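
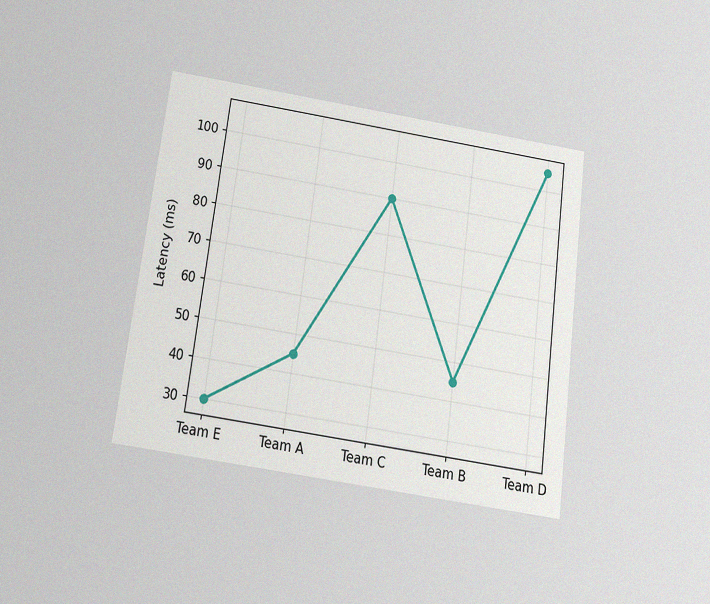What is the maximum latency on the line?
The chart is tilted about 7° clockwise and viewed slightly from below, with some photo noise. The highest point is at Team D, and reading across to the y-axis gives 105ms.

105ms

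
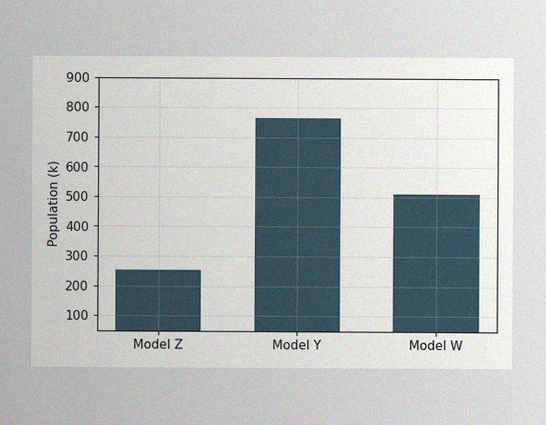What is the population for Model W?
The image has some photo noise and uneven lighting. Reading along the chart's y-axis, the Model W bar reaches 510k.

510k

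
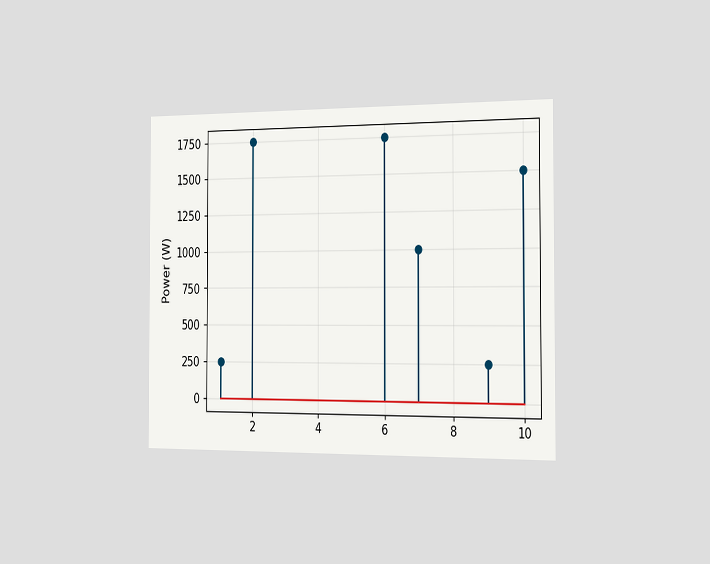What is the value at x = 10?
1500W

The chart is viewed slightly from the right. The stem at x=10 reaches 1500W.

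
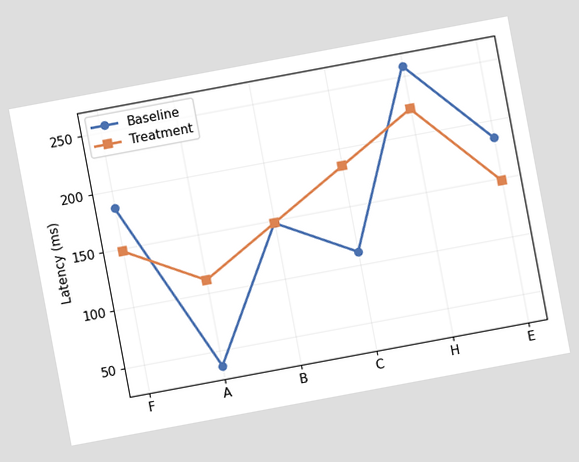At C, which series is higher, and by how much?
Treatment, by 74ms

The chart is tilted about 11° counter-clockwise. At C, Treatment sits above the other line by 74ms.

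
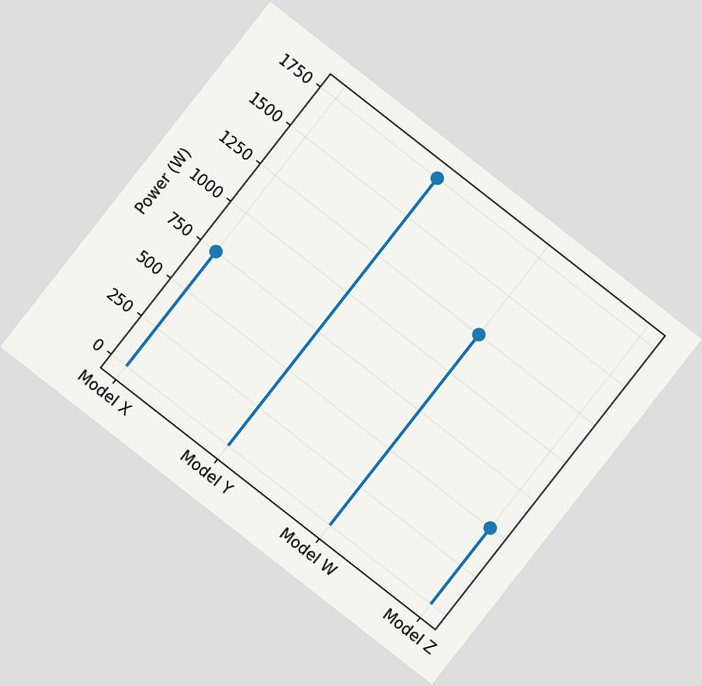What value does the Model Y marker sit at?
1750W

The chart is tilted about 38° clockwise. The Model Y marker sits at 1750W.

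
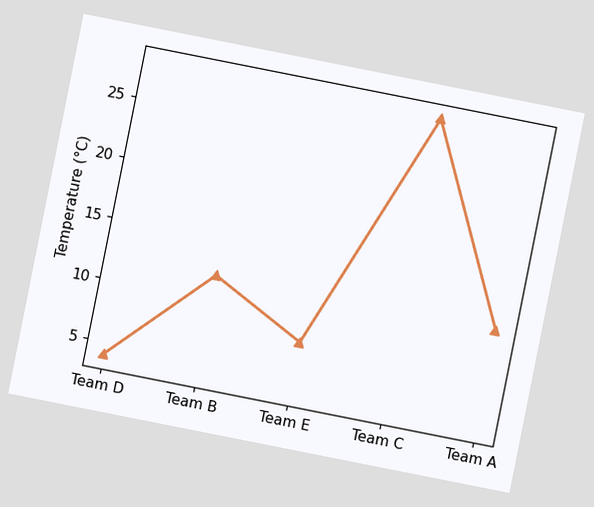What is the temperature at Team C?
28°C

The chart is tilted about 11° clockwise. At Team C, the line is at 28°C.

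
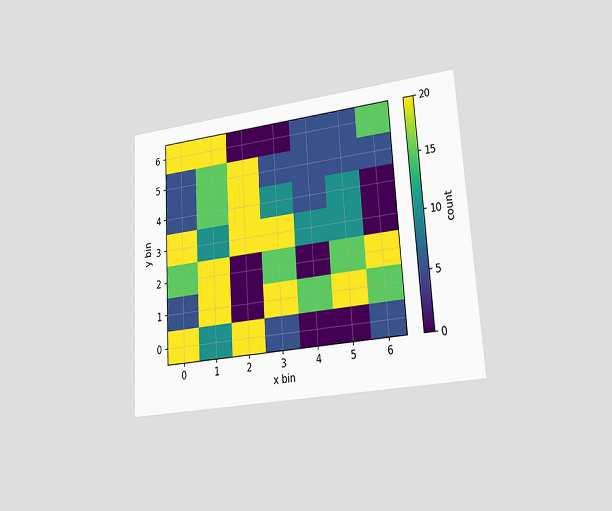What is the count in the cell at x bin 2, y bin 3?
The chart is tilted about 4° counter-clockwise and viewed at a slight angle. Matching the cell (2, 3) against the colorbar gives 20.

20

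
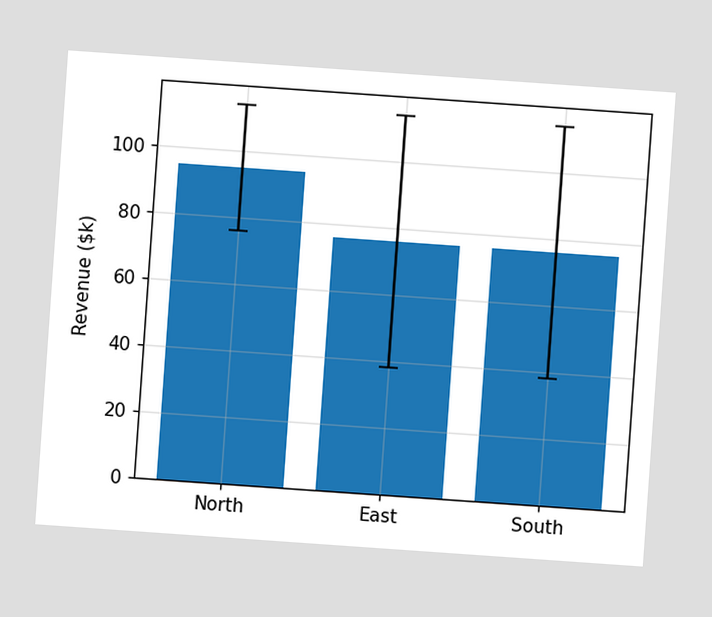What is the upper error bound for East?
The chart is tilted about 4° clockwise. The East bar's upper whisker reaches $114k.

$114k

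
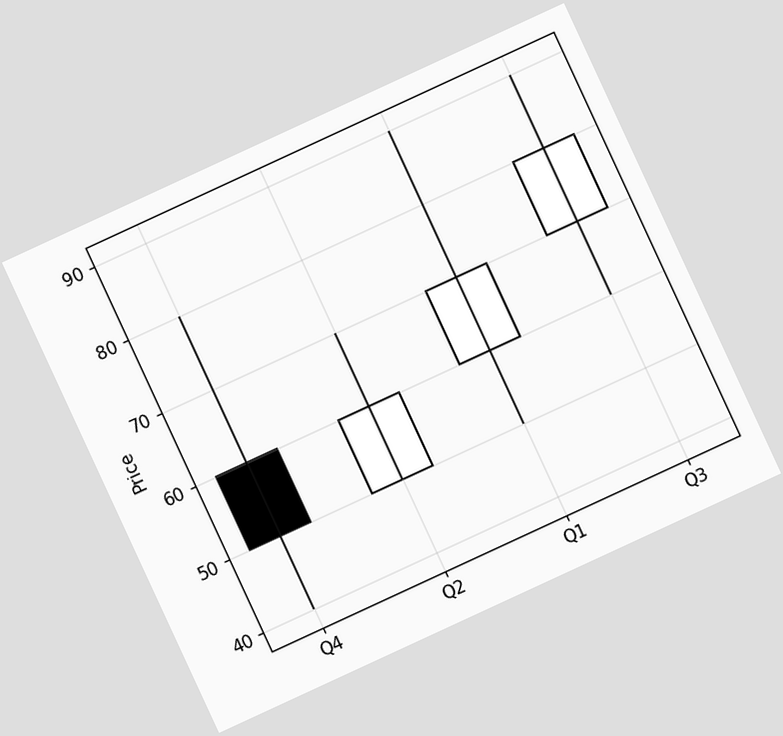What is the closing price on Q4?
50

The chart is tilted about 25° counter-clockwise. The Q4 candle closes at 50.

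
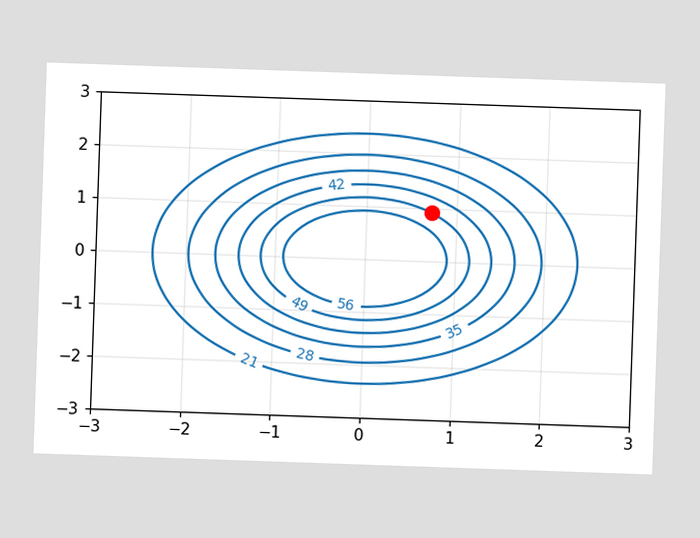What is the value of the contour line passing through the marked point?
The marked point sits on the contour labelled 49.

49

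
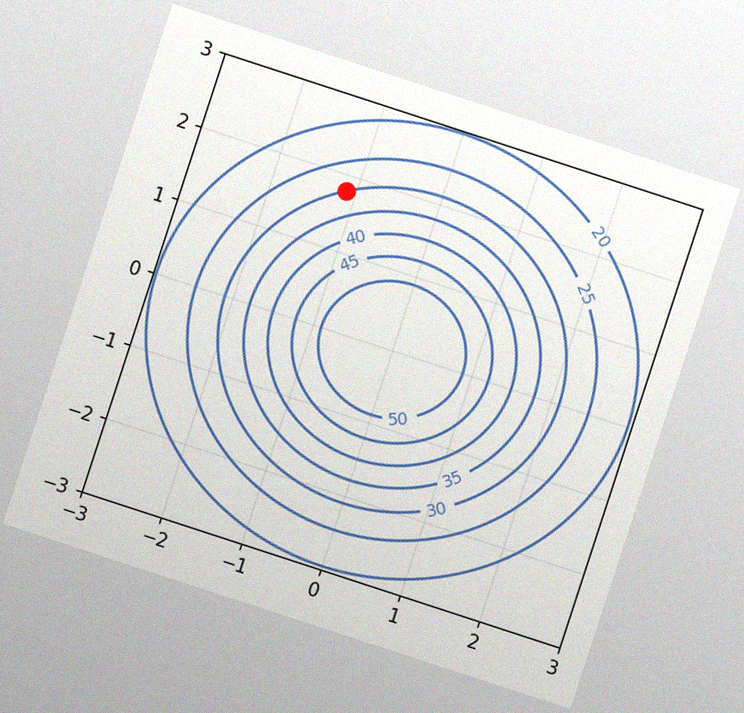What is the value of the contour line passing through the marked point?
30

The chart is tilted about 18° clockwise, with some photo noise. The marked point sits on the contour labelled 30.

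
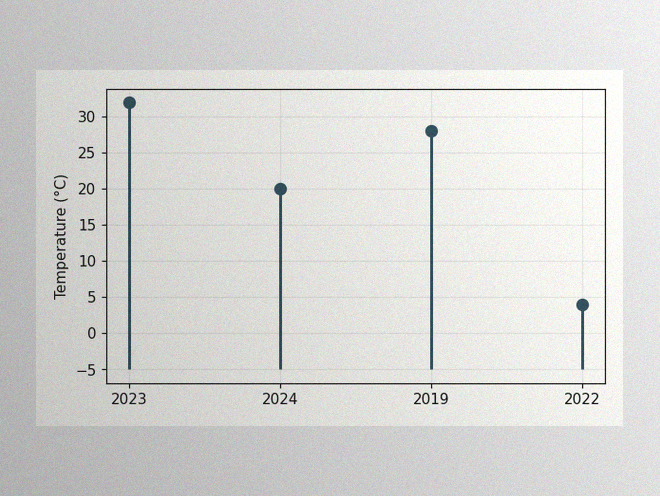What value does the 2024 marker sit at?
The image has some photo noise and uneven lighting. The 2024 marker sits at 20°C.

20°C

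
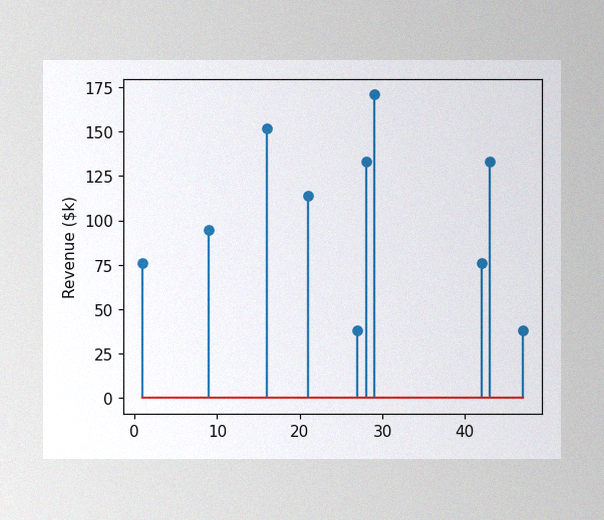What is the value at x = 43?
$133k

The image has some photo noise and uneven lighting. The stem at x=43 reaches $133k.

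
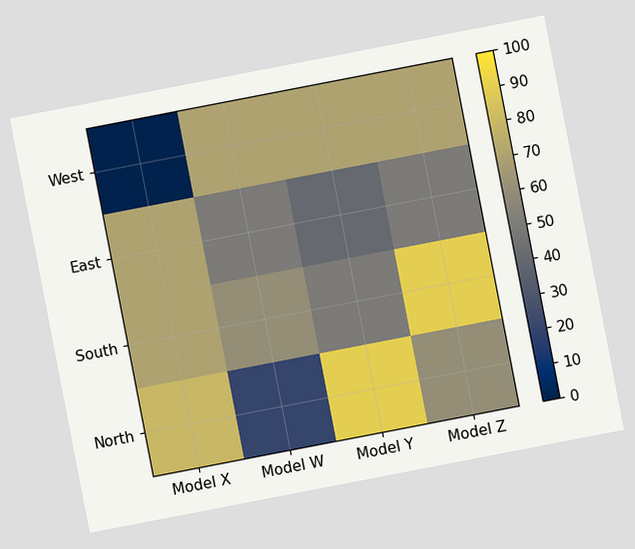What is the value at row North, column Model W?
The chart is tilted about 11° counter-clockwise. Matching cell (North, Model W) against the colorbar gives 20.

20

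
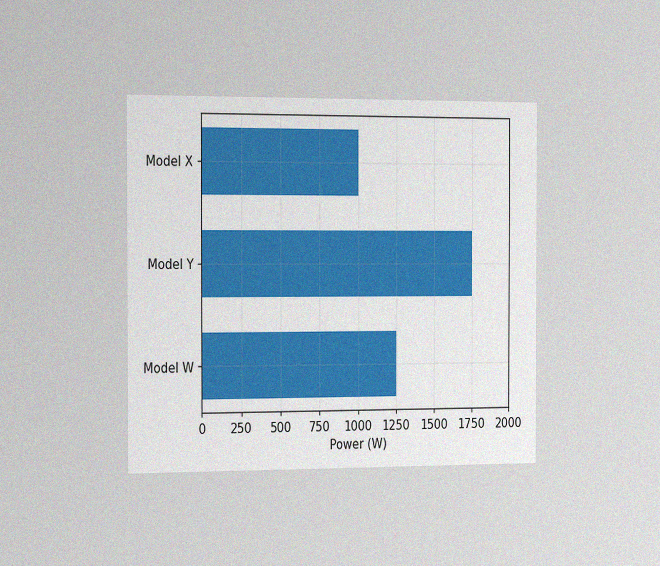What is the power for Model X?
The chart is viewed slightly from the left, with some photo noise. Reading along the chart's x-axis, the Model X bar reaches 1000W.

1000W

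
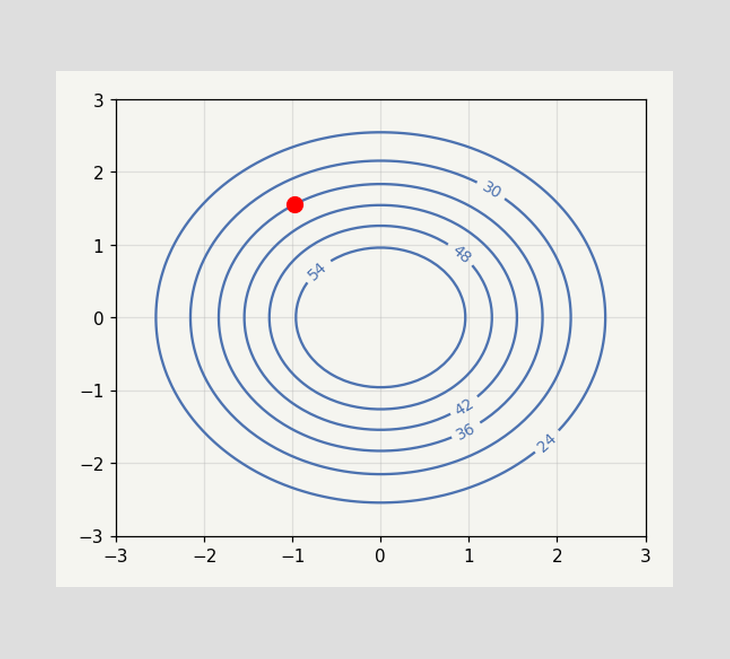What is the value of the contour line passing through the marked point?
36

The marked point sits on the contour labelled 36.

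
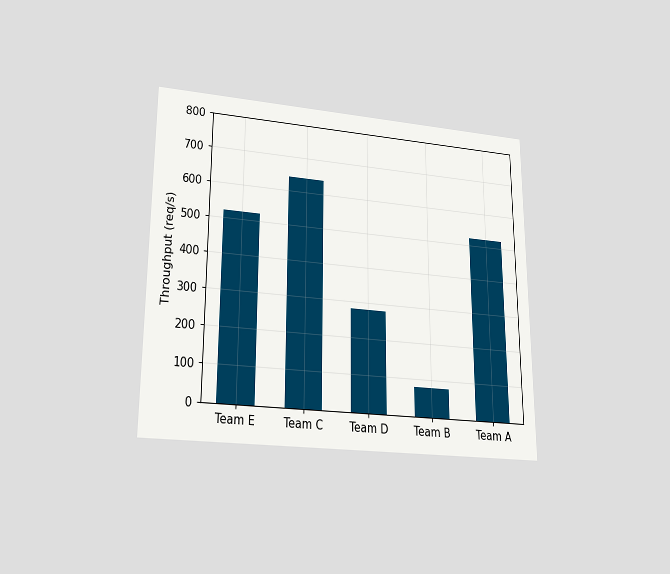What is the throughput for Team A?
520req/s

The chart is viewed slightly from below. Reading along the chart's y-axis, the Team A bar reaches 520req/s.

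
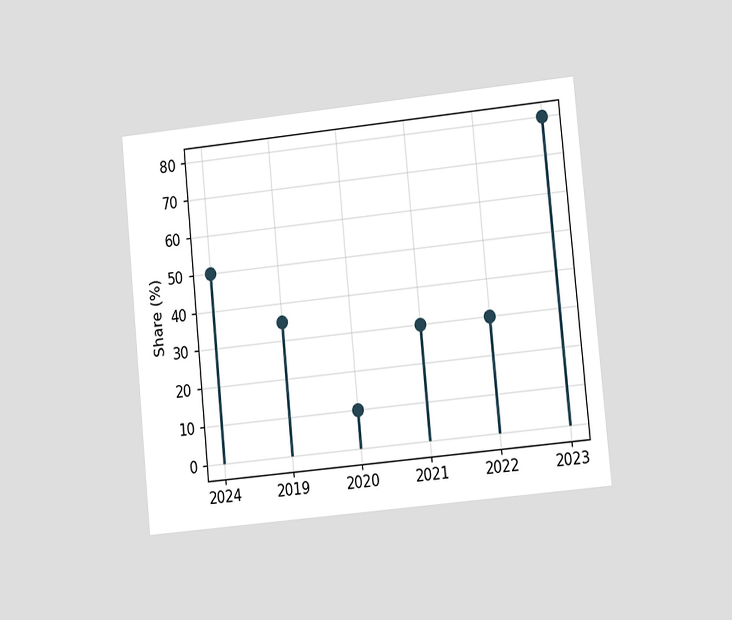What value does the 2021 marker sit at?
30%

The chart is tilted about 6° counter-clockwise and viewed at a slight angle. The 2021 marker sits at 30%.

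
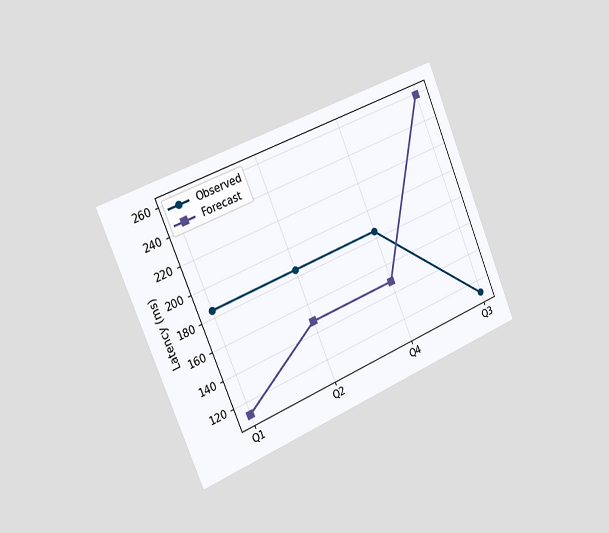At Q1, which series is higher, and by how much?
Observed, by 74ms

The chart is tilted about 23° counter-clockwise and viewed slightly from the left. At Q1, Observed sits above the other line by 74ms.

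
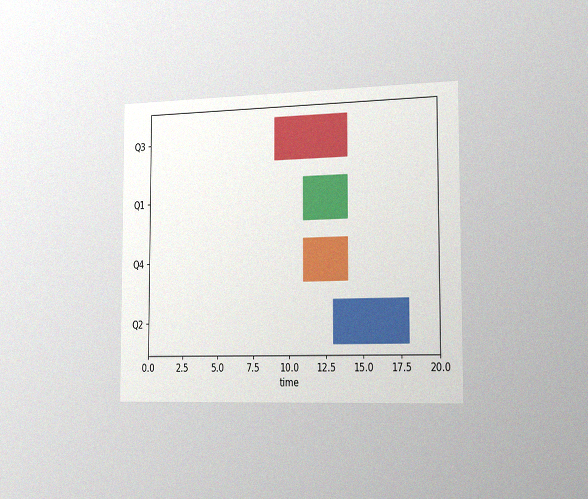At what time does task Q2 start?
13

The chart is viewed slightly from the right, with some photo noise. The Q2 bar begins at t=13.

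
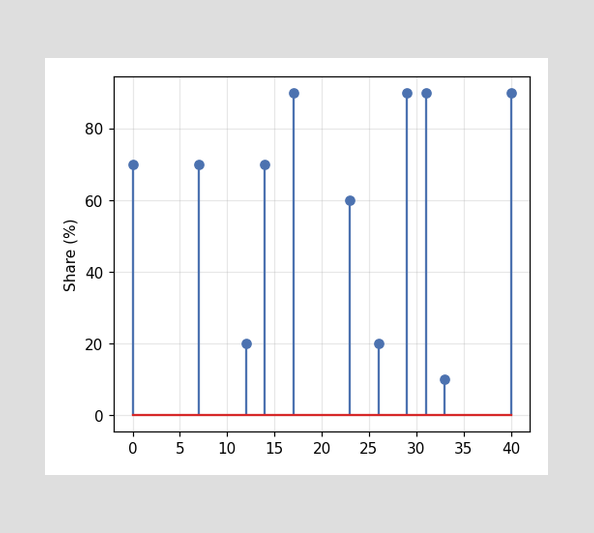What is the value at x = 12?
The stem at x=12 reaches 20%.

20%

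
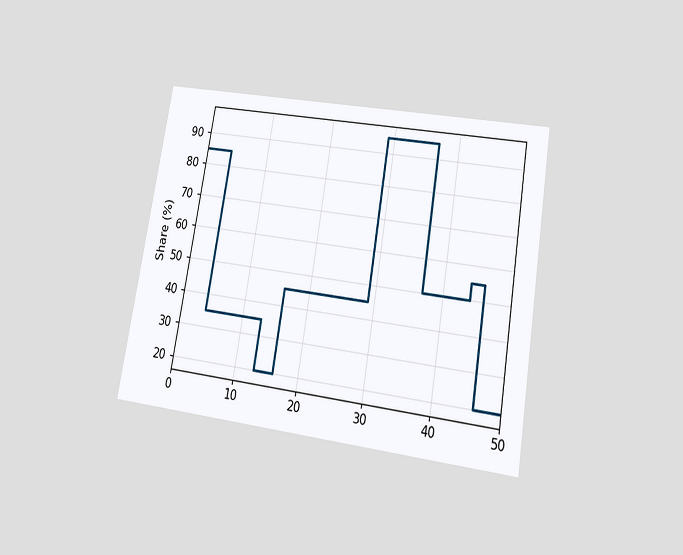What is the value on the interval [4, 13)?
The chart is tilted about 10° clockwise and viewed slightly from below. On [4, 13) the step sits at 35%.

35%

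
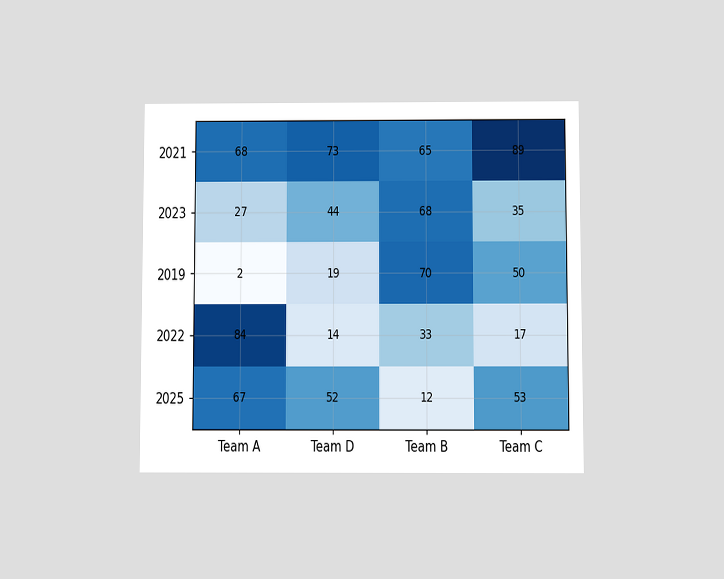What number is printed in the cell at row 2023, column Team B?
The chart is viewed slightly from below. The (2023, Team B) cell reads 68.

68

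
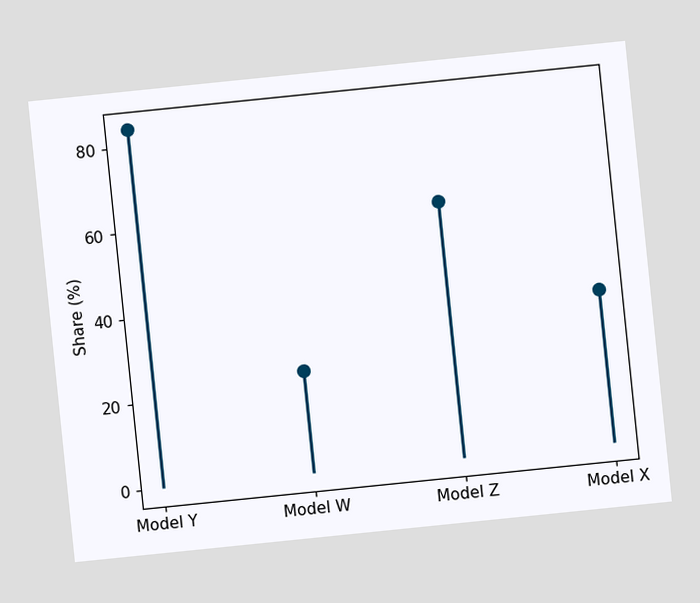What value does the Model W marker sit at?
24%

The chart is tilted about 6° counter-clockwise. The Model W marker sits at 24%.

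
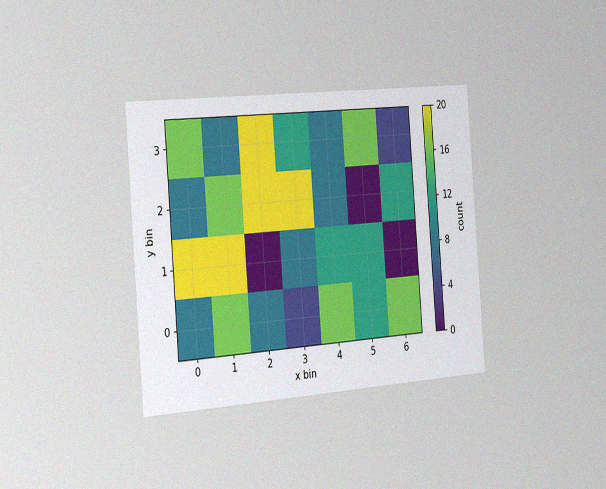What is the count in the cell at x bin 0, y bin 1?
The chart is tilted about 4° counter-clockwise and viewed slightly from the left, with some photo noise. Matching the cell (0, 1) against the colorbar gives 20.

20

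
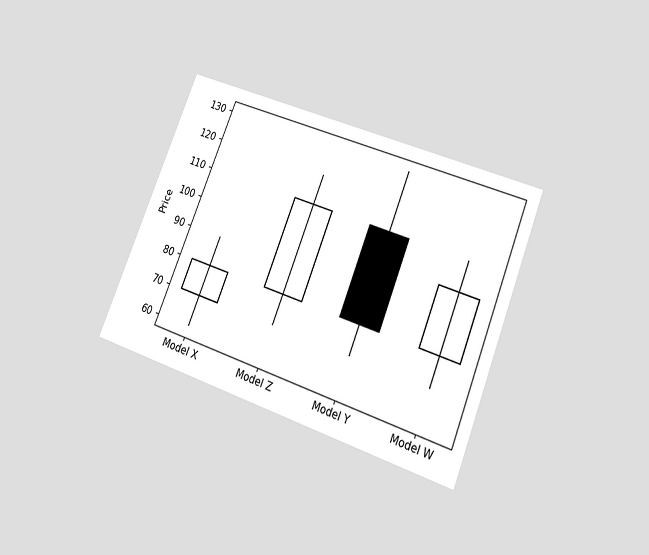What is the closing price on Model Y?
80

The chart is tilted about 22° clockwise and viewed slightly from below. The Model Y candle closes at 80.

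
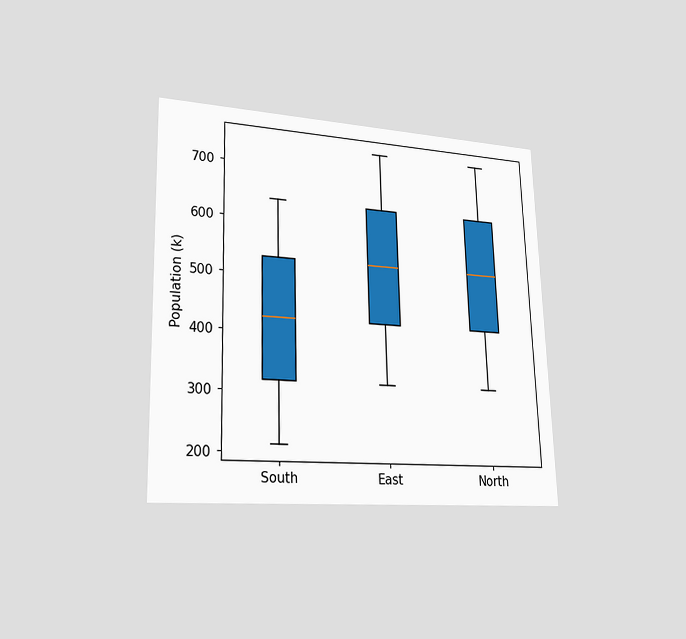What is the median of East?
The chart is viewed slightly from the left. The median line in the East box sits at 530k.

530k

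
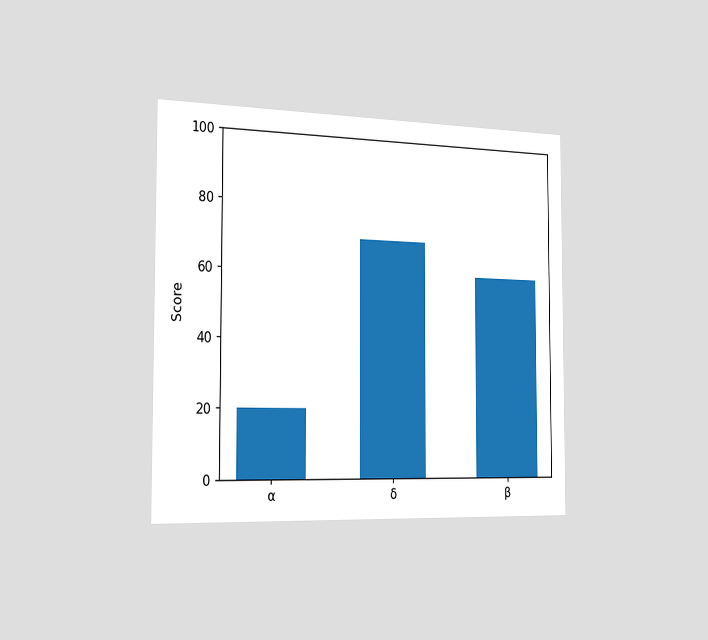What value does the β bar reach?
The chart is viewed slightly from the left. Reading along the chart's y-axis, the β bar reaches 60.

60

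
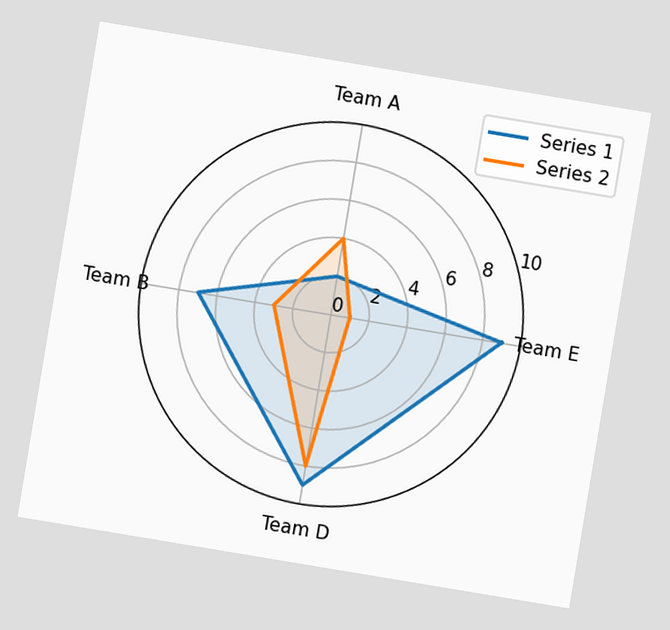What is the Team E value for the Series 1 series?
The chart is tilted about 9° clockwise. On the Team E axis, Series 1 reaches 9.

9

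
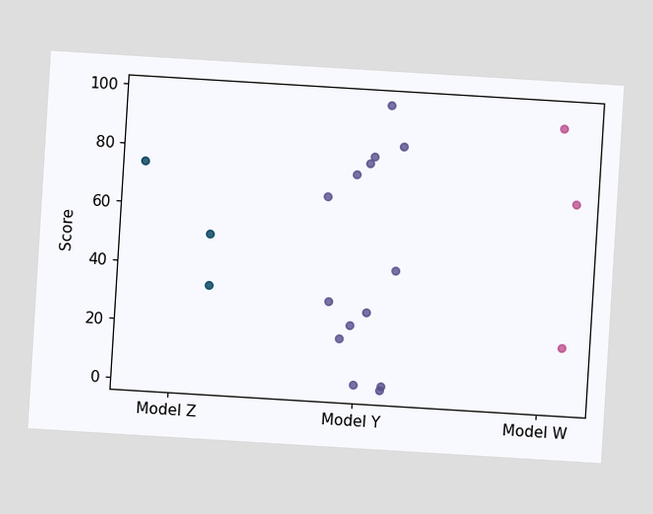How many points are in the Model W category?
3

The chart is tilted about 3° clockwise. Counting the markers in the Model W column gives 3.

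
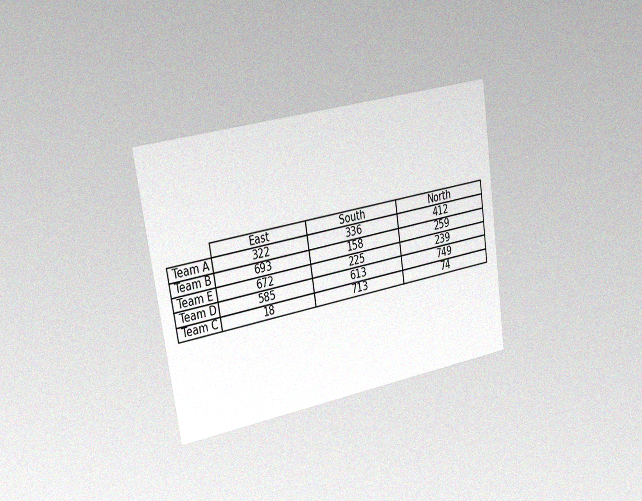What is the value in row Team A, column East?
The chart is tilted about 9° counter-clockwise and viewed slightly from the left, with some photo noise. The (Team A, East) cell reads 322.

322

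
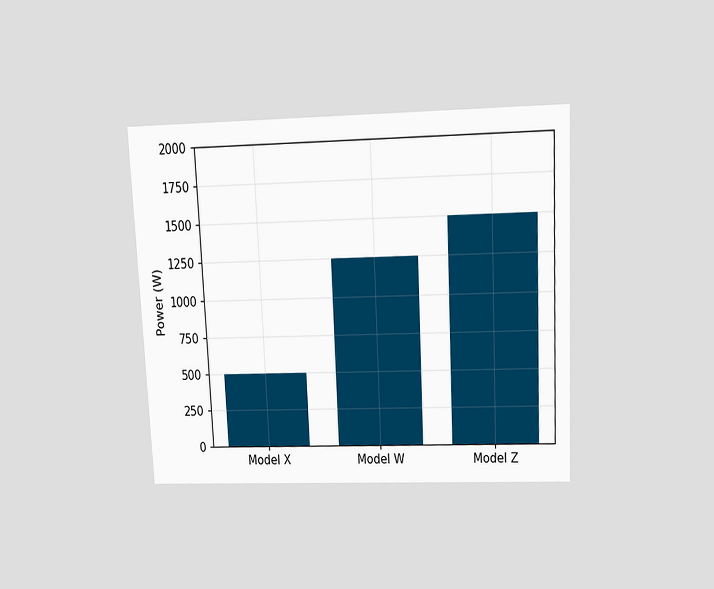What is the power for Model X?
The chart is tilted about 3° counter-clockwise and viewed slightly from above. Reading along the chart's y-axis, the Model X bar reaches 500W.

500W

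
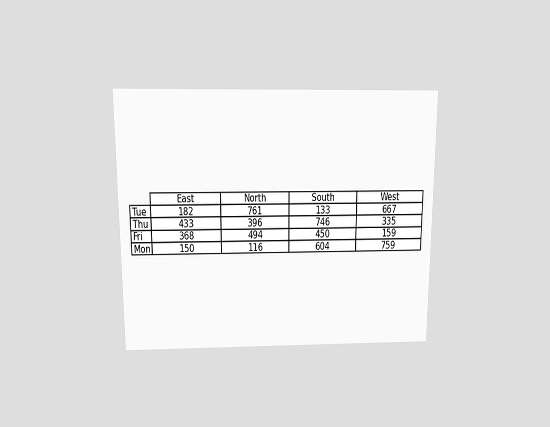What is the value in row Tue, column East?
182

The chart is viewed slightly from above. The (Tue, East) cell reads 182.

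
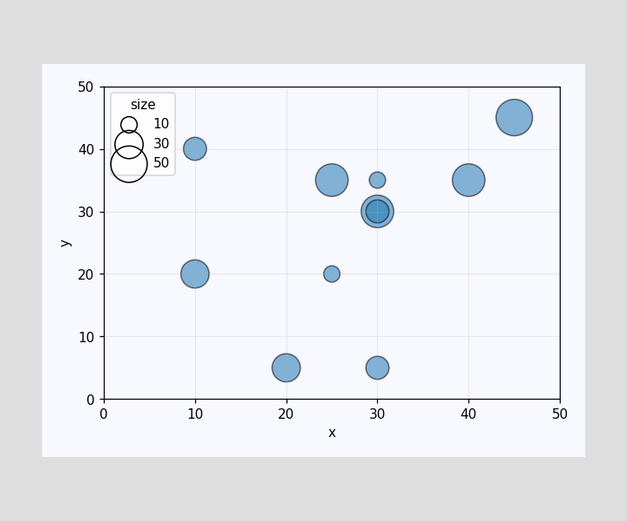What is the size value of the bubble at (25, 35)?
40

Matching the bubble at (25, 35) against the size legend gives 40.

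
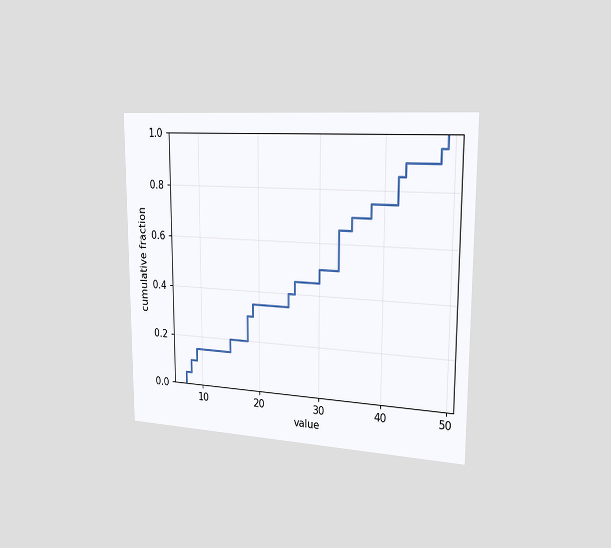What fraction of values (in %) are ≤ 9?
15%

The chart is viewed slightly from the right. At x=9 the ECDF step is at 15%.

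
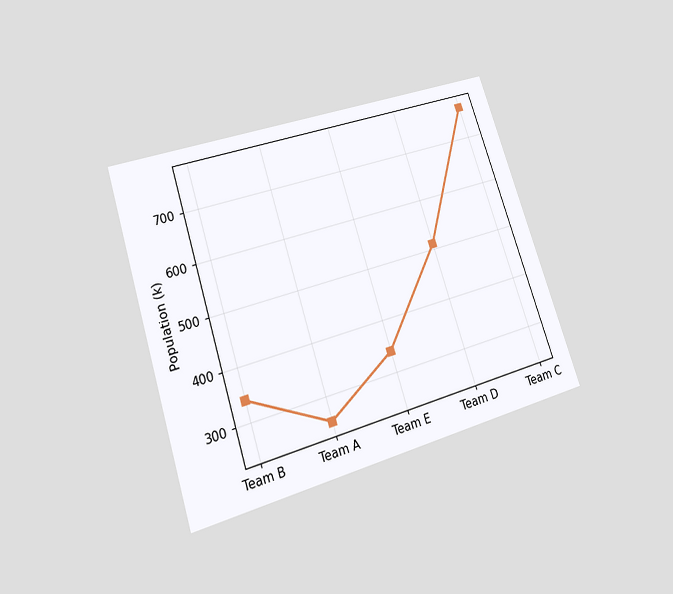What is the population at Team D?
510k

The chart is tilted about 18° counter-clockwise and viewed at a slight angle. At Team D, the line is at 510k.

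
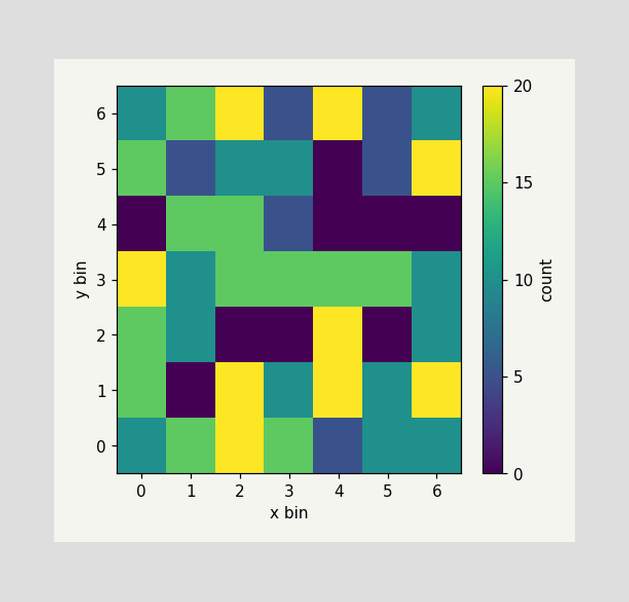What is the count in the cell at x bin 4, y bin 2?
20

Matching the cell (4, 2) against the colorbar gives 20.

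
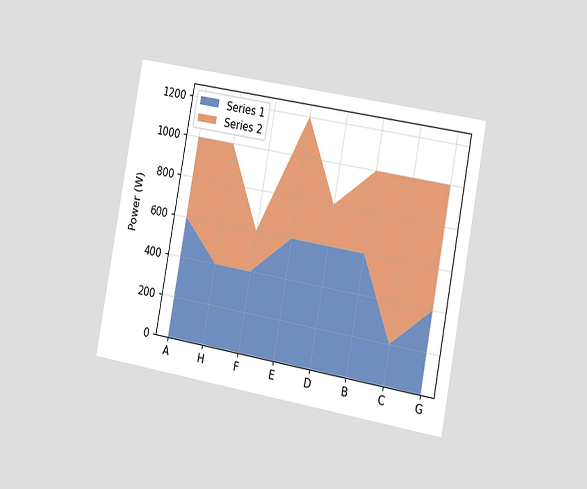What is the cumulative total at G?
1000W

The chart is tilted about 10° clockwise and viewed slightly from the right. The stacked total at G reaches 1000W.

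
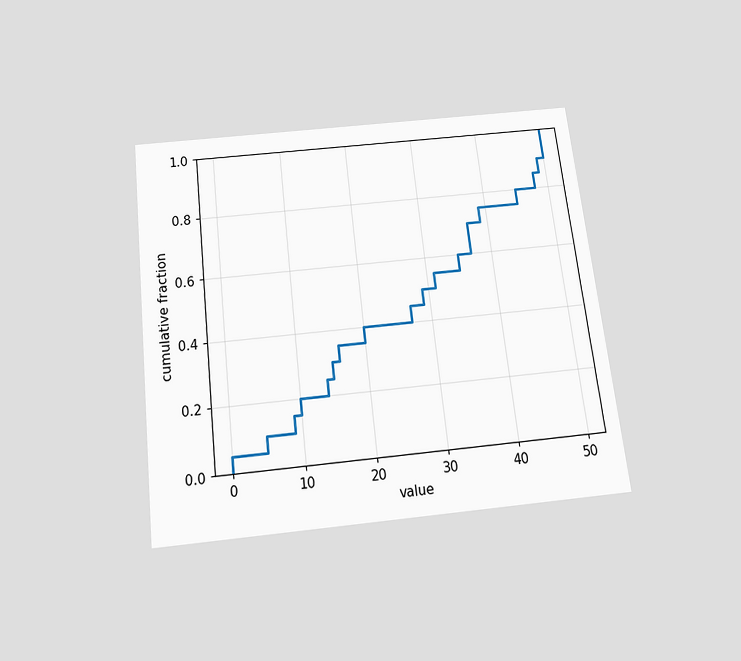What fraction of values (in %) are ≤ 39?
75%

The chart is tilted about 7° counter-clockwise and viewed slightly from below. At x=39 the ECDF step is at 75%.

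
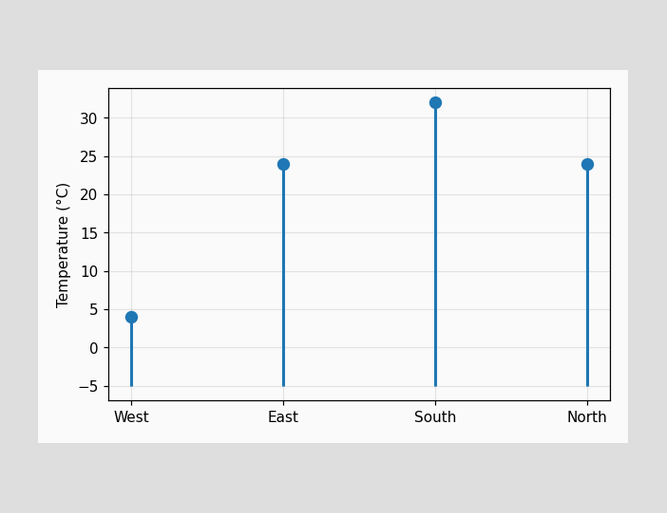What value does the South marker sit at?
32°C

The South marker sits at 32°C.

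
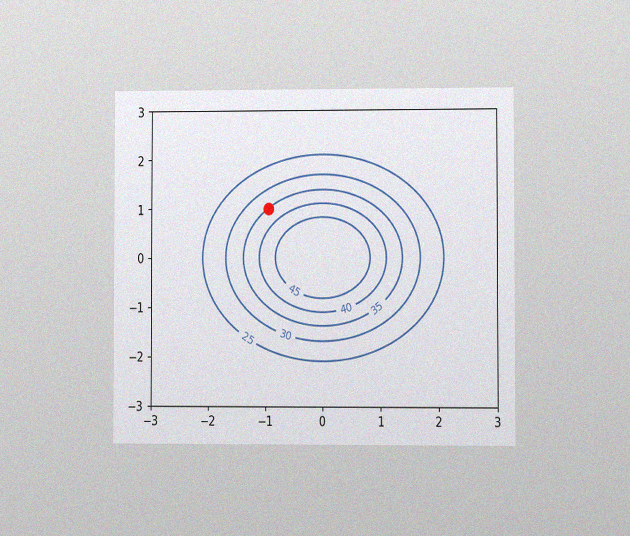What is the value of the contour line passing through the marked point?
The chart is viewed at a slight angle, with some photo noise. The marked point sits on the contour labelled 35.

35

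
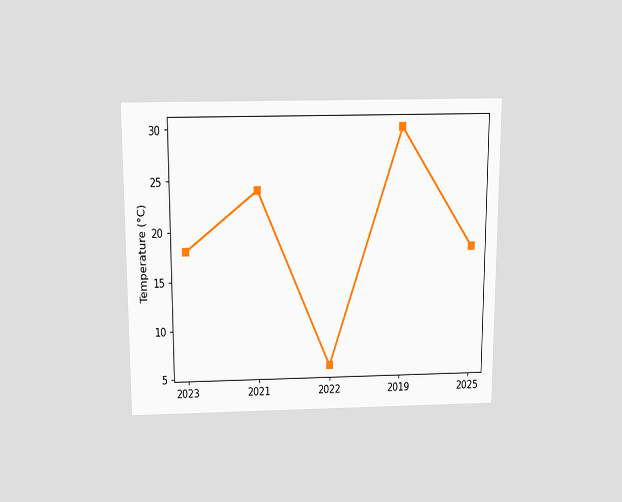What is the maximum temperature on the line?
The chart is viewed slightly from above. The highest point is at 2019, and reading across to the y-axis gives 30°C.

30°C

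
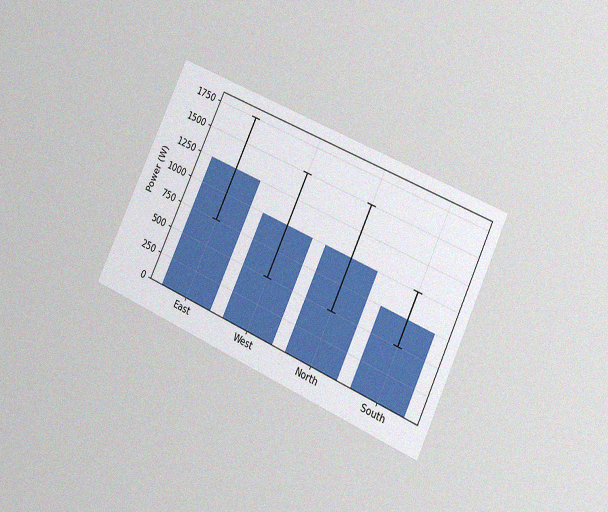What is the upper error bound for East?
1750W

The chart is tilted about 25° clockwise and viewed slightly from the right, with some photo noise. The East bar's upper whisker reaches 1750W.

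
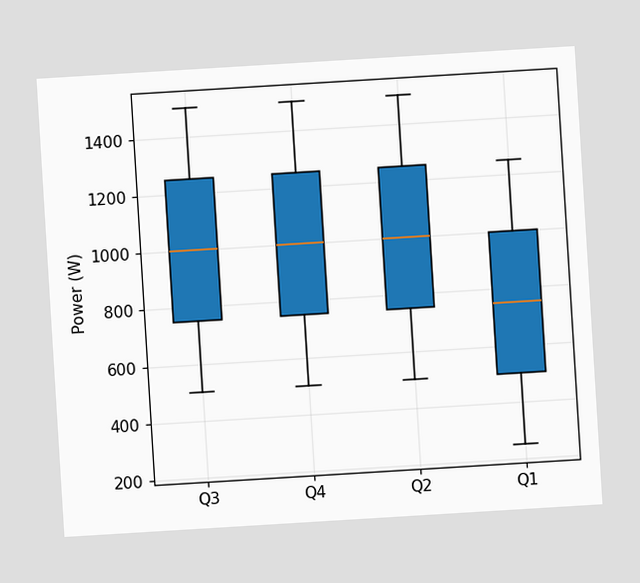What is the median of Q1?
750W

The chart is tilted about 3° counter-clockwise. The median line in the Q1 box sits at 750W.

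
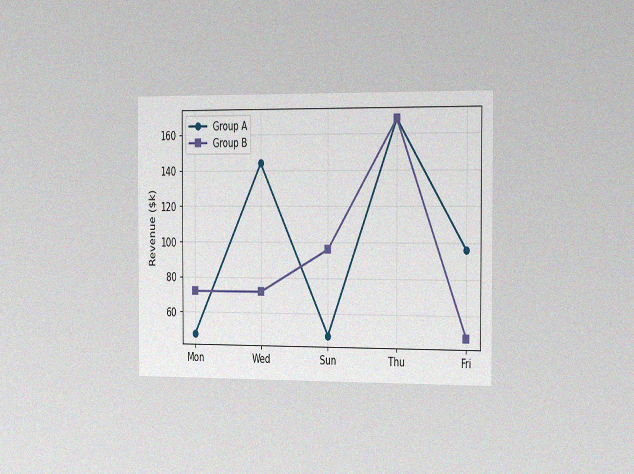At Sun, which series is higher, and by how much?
The chart is viewed slightly from the right, with some photo noise. At Sun, Group B sits above the other line by $48k.

Group B, by $48k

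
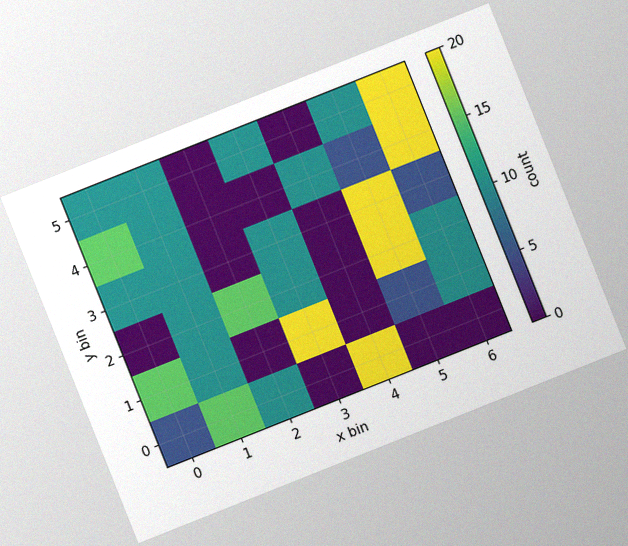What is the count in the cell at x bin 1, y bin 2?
The chart is tilted about 22° counter-clockwise, with some photo noise. Matching the cell (1, 2) against the colorbar gives 10.

10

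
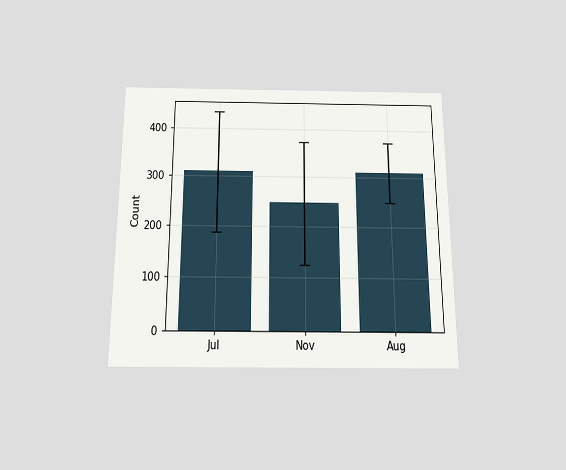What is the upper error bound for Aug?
The chart is viewed slightly from below. The Aug bar's upper whisker reaches 372.

372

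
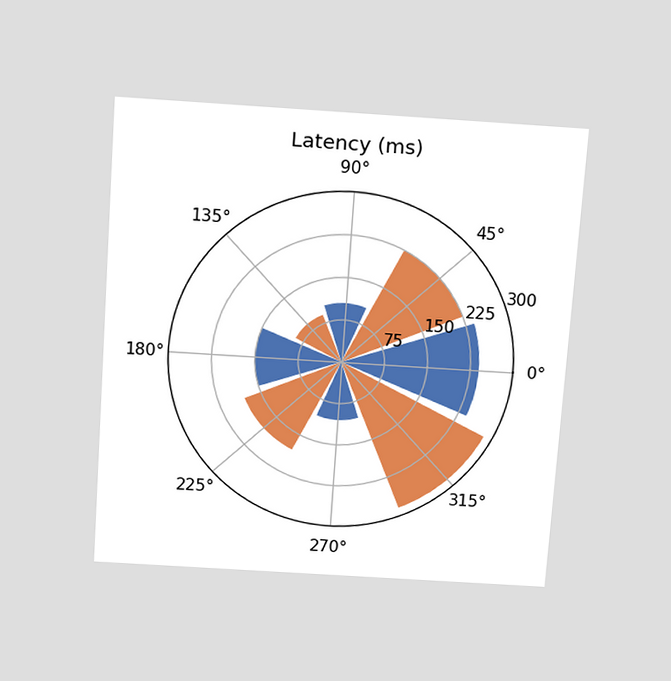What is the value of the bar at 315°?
285ms

The chart is tilted about 4° clockwise and viewed slightly from above. The bar at 315° reaches 285ms on the radial axis.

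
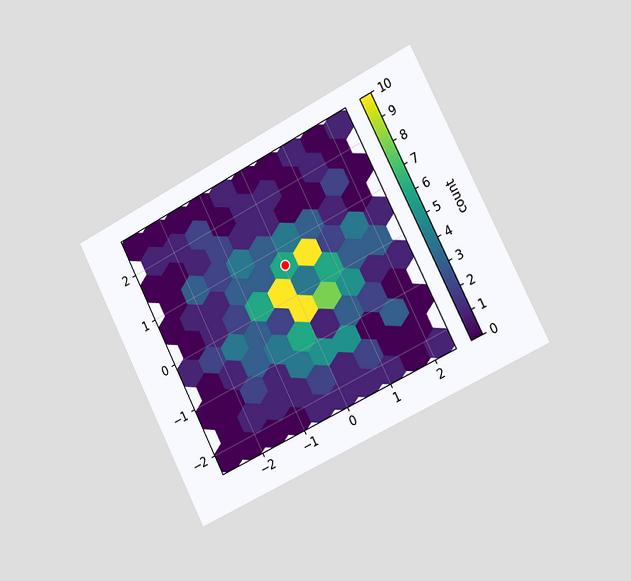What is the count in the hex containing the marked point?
6

The chart is tilted about 27° counter-clockwise and viewed slightly from the right. The marked hex reads 6 on the colorbar.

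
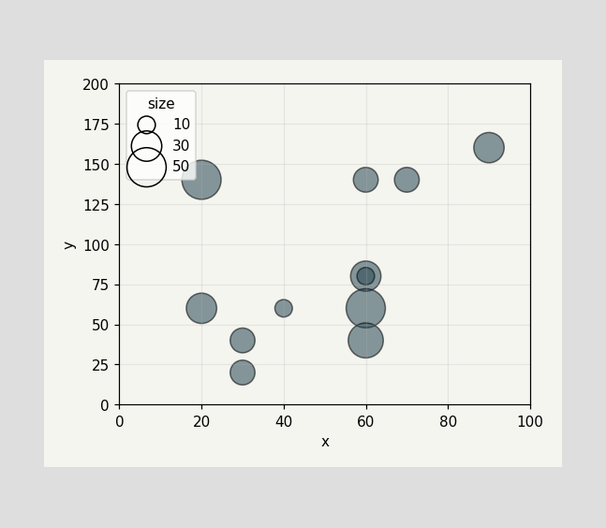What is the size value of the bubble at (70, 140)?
20

Matching the bubble at (70, 140) against the size legend gives 20.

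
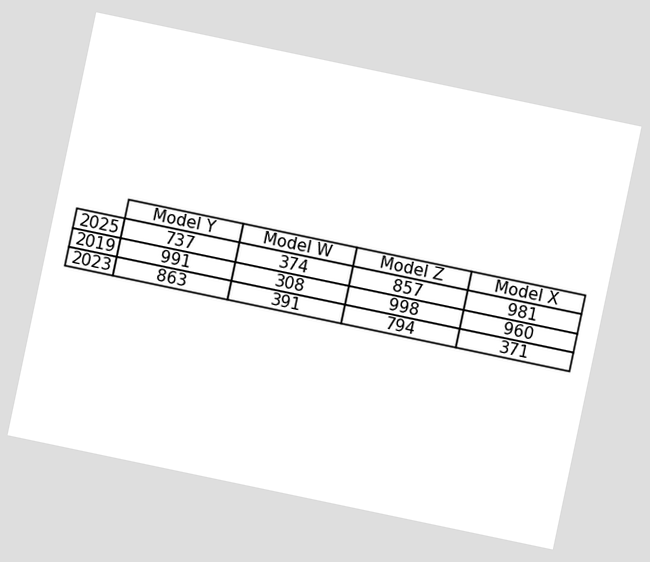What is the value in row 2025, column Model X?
981

The chart is tilted about 12° clockwise. The (2025, Model X) cell reads 981.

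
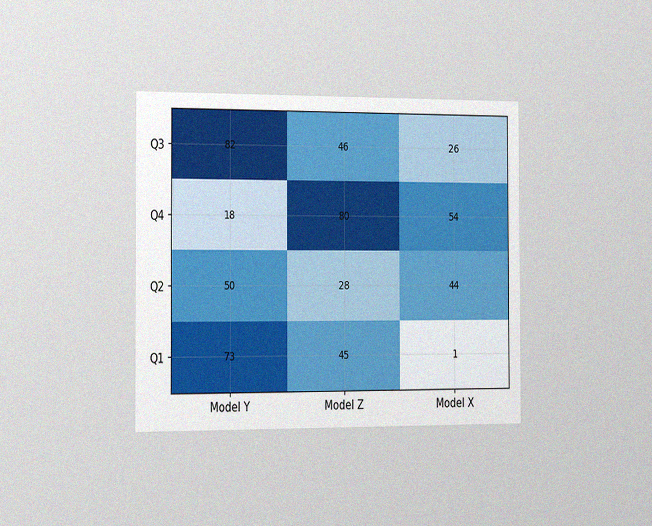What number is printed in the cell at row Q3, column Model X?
26

The chart is viewed slightly from the left, with some photo noise. The (Q3, Model X) cell reads 26.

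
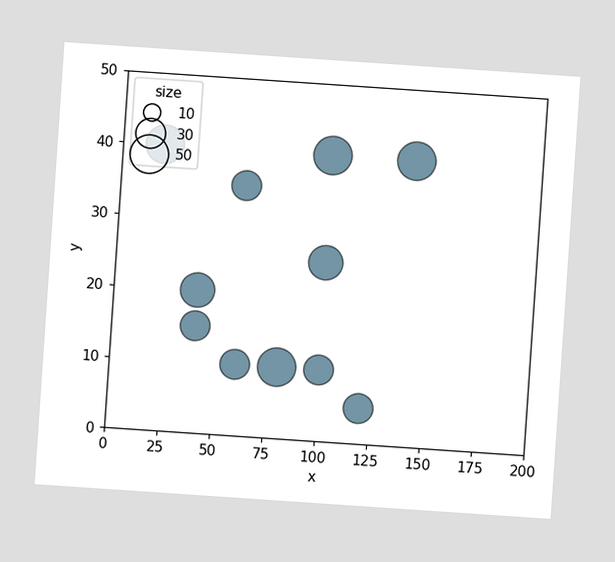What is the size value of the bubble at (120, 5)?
30

The chart is tilted about 4° clockwise. Matching the bubble at (120, 5) against the size legend gives 30.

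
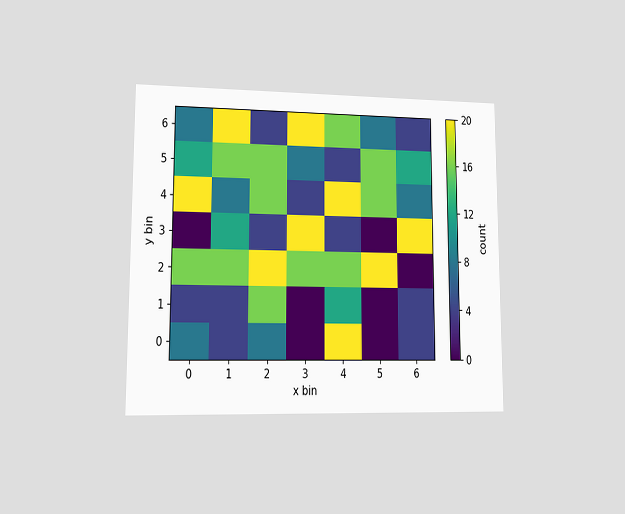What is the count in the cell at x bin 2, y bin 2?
The chart is viewed at a slight angle. Matching the cell (2, 2) against the colorbar gives 20.

20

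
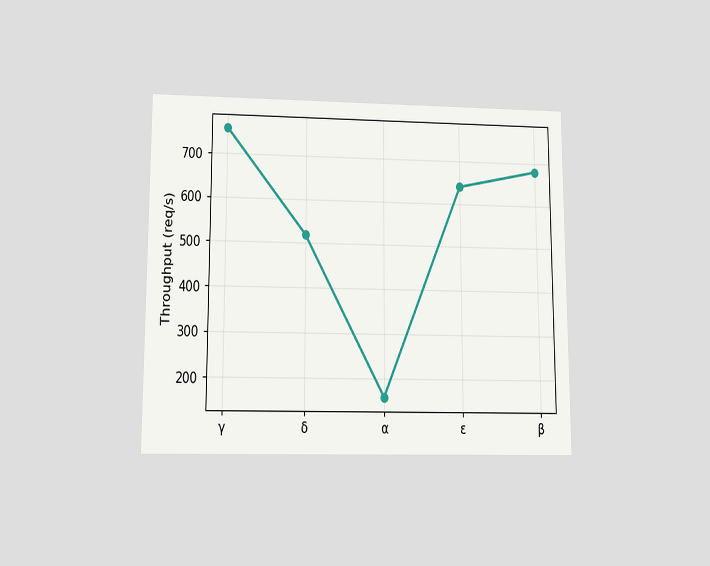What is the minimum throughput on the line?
The chart is viewed slightly from below. The lowest point is at α, and reading across to the y-axis gives 160req/s.

160req/s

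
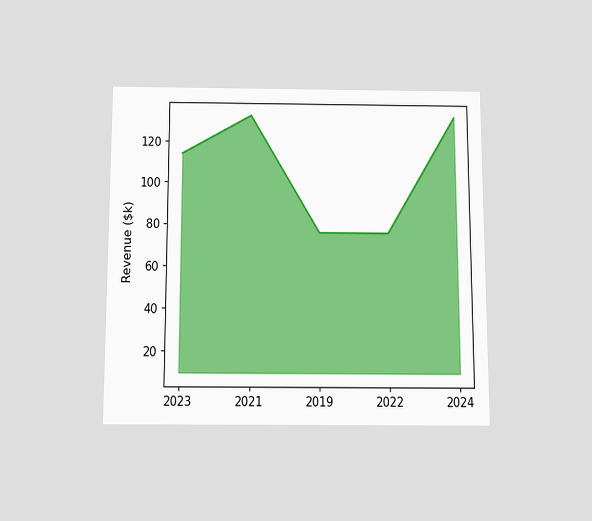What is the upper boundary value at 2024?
The chart is viewed slightly from below. At 2024 the upper boundary is at $133k.

$133k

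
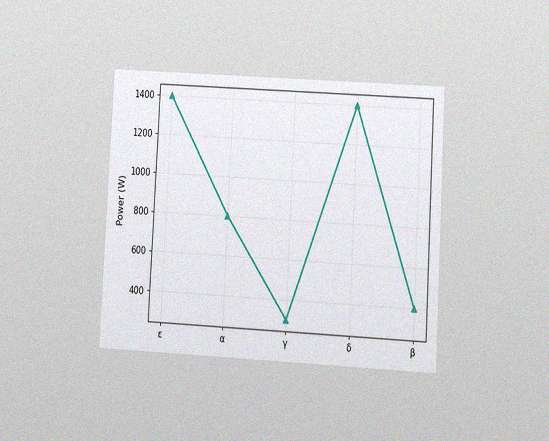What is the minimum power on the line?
The chart is tilted about 3° clockwise and viewed at a slight angle, with some photo noise. The lowest point is at γ, and reading across to the y-axis gives 300W.

300W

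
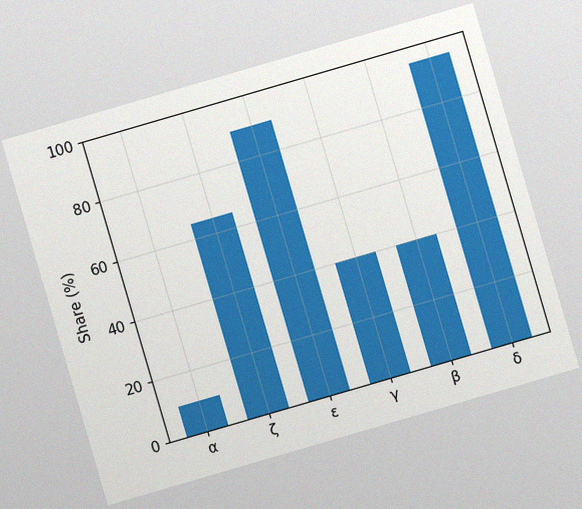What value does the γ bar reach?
The chart is tilted about 16° counter-clockwise, with some photo noise. Reading along the chart's y-axis, the γ bar reaches 40%.

40%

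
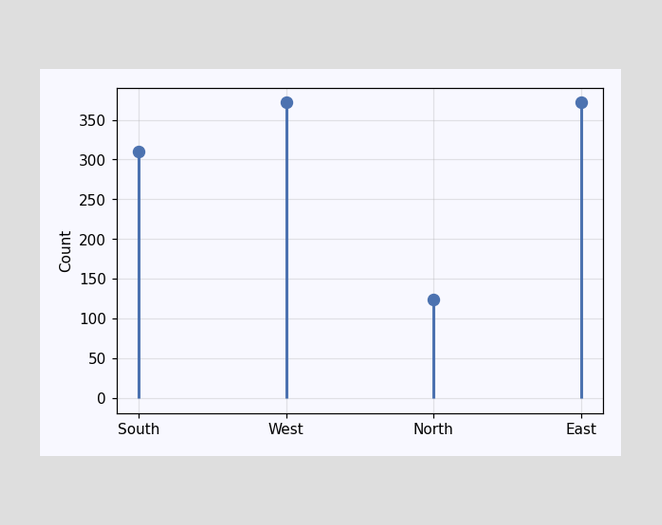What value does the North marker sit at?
124

The North marker sits at 124.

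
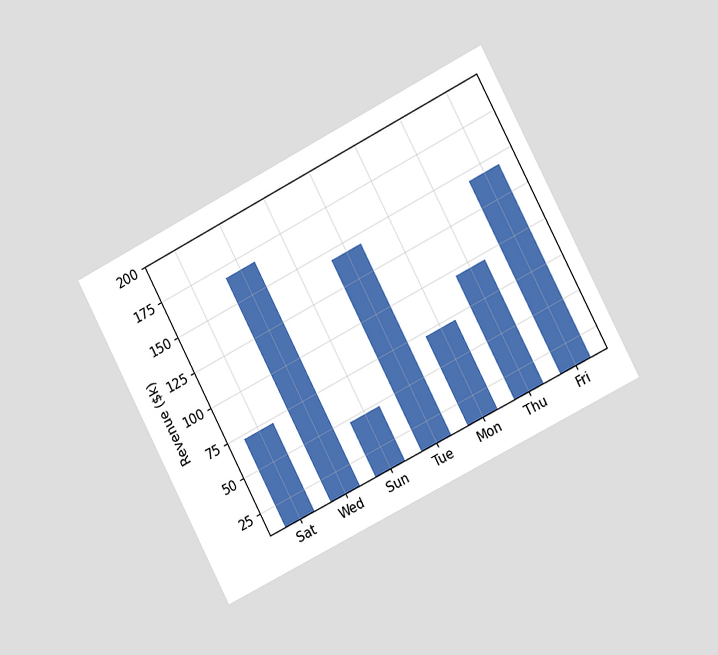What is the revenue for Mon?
The chart is tilted about 27° counter-clockwise and viewed slightly from the right. Reading along the chart's y-axis, the Mon bar reaches $72k.

$72k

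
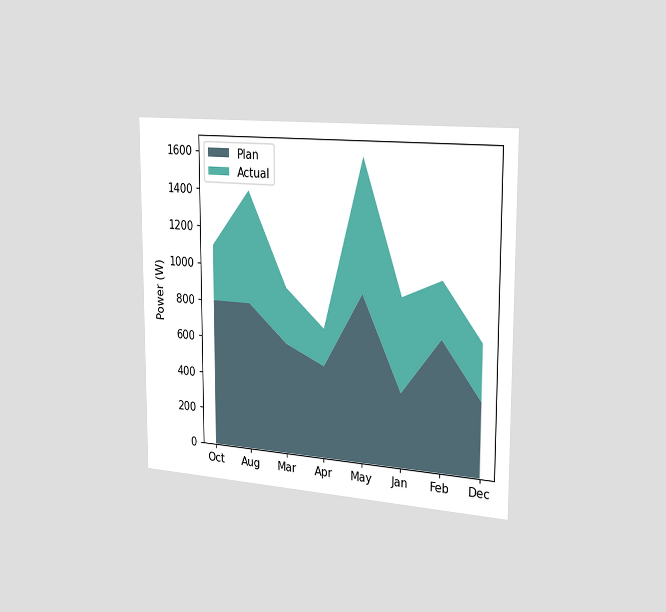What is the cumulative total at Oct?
The chart is viewed slightly from the right. The stacked total at Oct reaches 1100W.

1100W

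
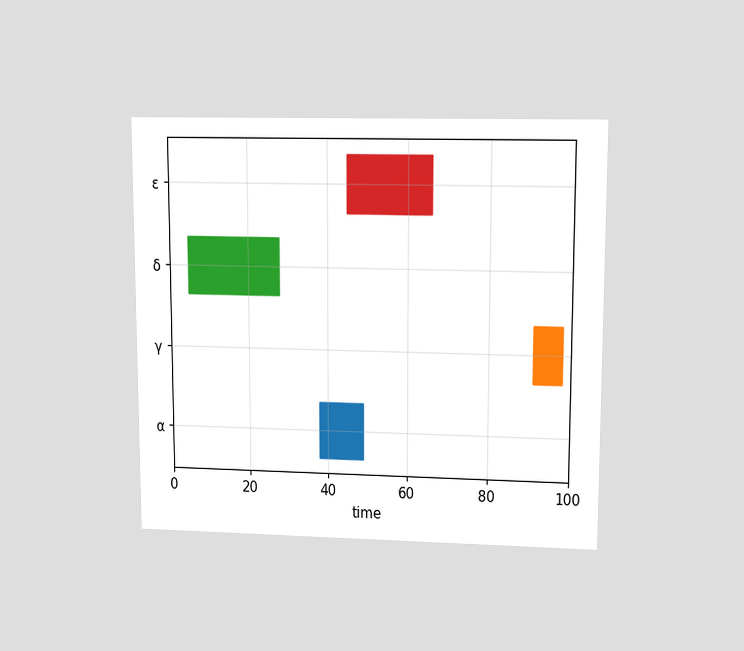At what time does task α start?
38

The chart is viewed at a slight angle. The α bar begins at t=38.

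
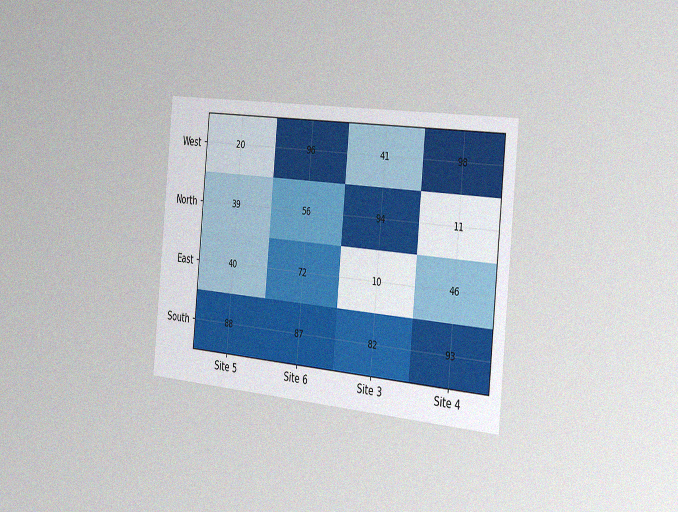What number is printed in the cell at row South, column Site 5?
88

The chart is tilted about 5° clockwise and viewed slightly from the right, with some photo noise. The (South, Site 5) cell reads 88.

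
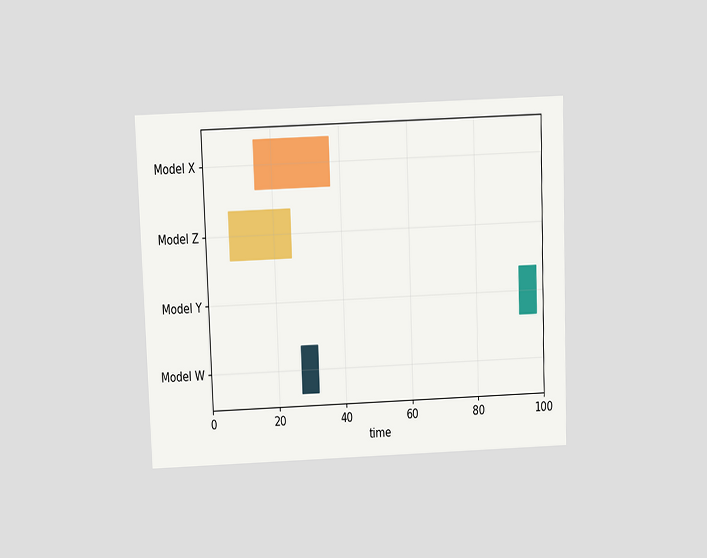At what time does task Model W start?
The chart is tilted about 2° counter-clockwise and viewed slightly from above. The Model W bar begins at t=27.

27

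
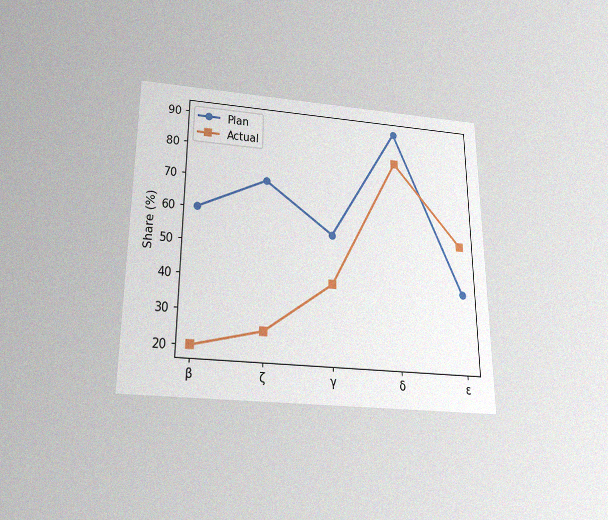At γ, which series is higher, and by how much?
Plan, by 15%

The chart is viewed slightly from below, with some photo noise. At γ, Plan sits above the other line by 15%.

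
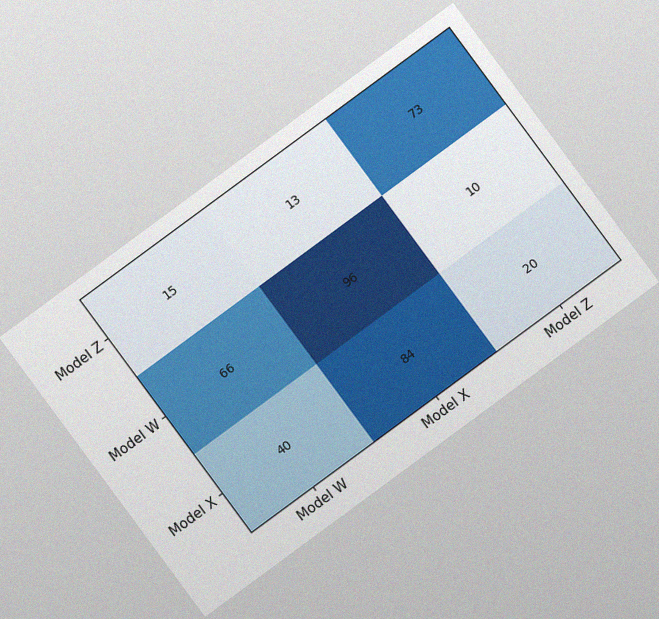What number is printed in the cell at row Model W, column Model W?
The chart is tilted about 36° counter-clockwise, with some photo noise. The (Model W, Model W) cell reads 66.

66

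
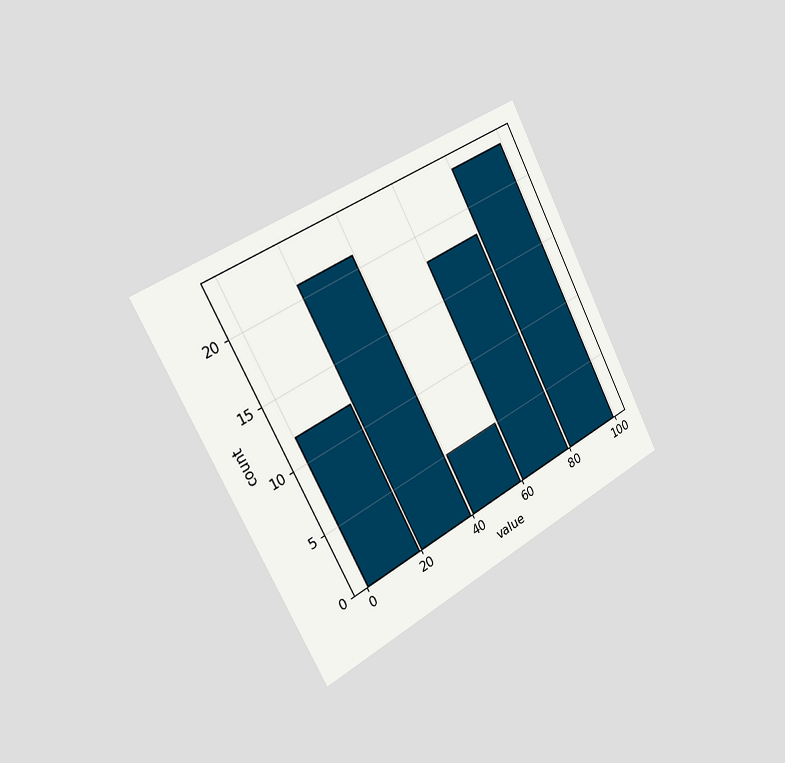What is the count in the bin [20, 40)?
21

The chart is tilted about 28° counter-clockwise and viewed slightly from the left. The [20, 40) bin has height 21.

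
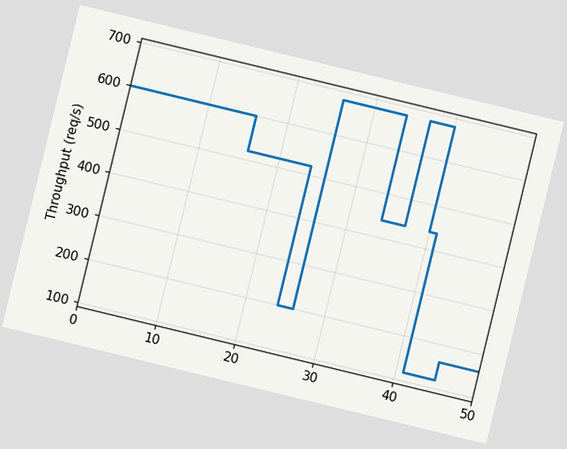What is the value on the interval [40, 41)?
440req/s

The chart is tilted about 14° clockwise. On [40, 41) the step sits at 440req/s.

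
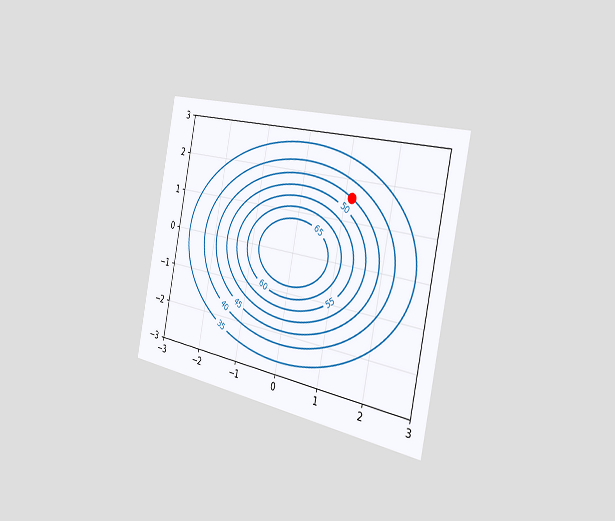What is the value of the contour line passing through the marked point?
45

The chart is tilted about 11° clockwise and viewed slightly from the right. The marked point sits on the contour labelled 45.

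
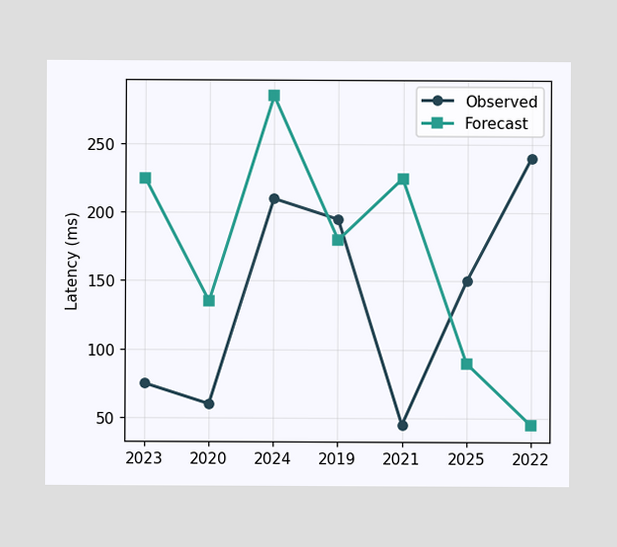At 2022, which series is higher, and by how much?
At 2022, Observed sits above the other line by 195ms.

Observed, by 195ms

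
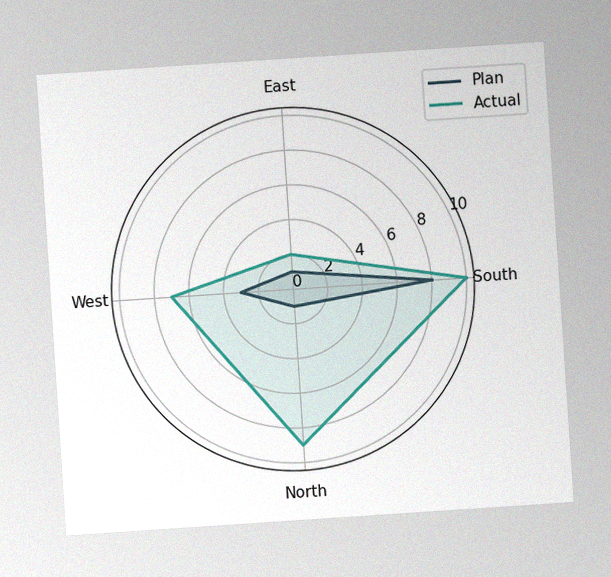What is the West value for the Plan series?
3

The chart is tilted about 4° counter-clockwise, with some photo noise. On the West axis, Plan reaches 3.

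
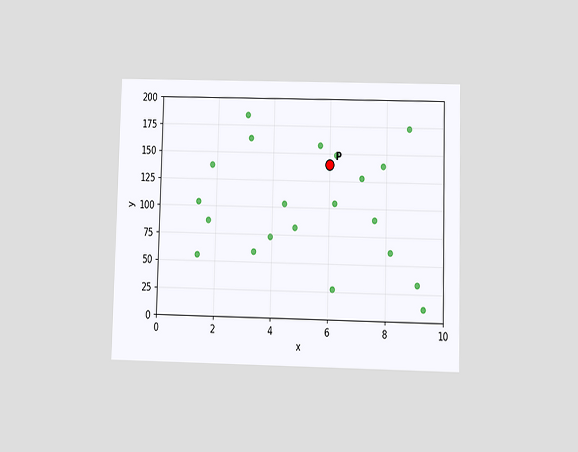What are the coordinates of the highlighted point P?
The chart is viewed slightly from below. Following the gridlines from P to each axis, P sits at (6, 140).

(6, 140)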